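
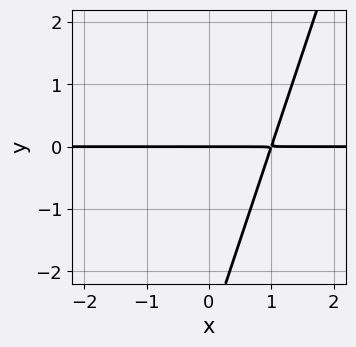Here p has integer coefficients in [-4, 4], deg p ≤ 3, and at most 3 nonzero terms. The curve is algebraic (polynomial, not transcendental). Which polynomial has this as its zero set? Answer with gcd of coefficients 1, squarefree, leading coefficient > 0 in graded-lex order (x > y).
3*x*y - y^2 - 3*y

(a) The degree is 2 — no degree-1 curve has this shape.
(b) Against the integer gridlines: it meets the y-axis at y = 0 (among the integer gridlines); the visible x-axis segment lies entirely on the curve.
(c) Together with the visible shape, these determine p as stated.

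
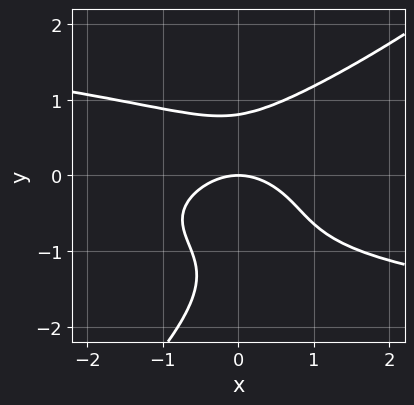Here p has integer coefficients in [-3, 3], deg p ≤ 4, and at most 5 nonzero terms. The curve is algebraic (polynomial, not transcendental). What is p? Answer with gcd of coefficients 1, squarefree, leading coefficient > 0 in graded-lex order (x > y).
2*x*y^3 - 2*y^4 - 3*y^3 + 2*x^2 + 3*y

deg p = 4. A generic line meets the curve in up to 4 points.
Reading off the gridlines: it meets the y-axis at y = 0 (among the integer gridlines); it meets the x-axis at x = 0 (among the integer gridlines).
Fitting integer coefficients to these (and the overall shape) gives p.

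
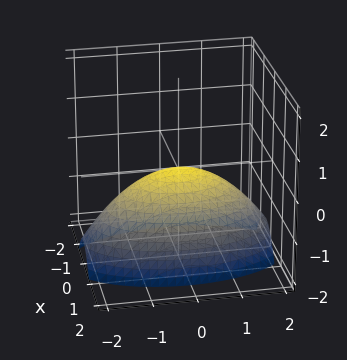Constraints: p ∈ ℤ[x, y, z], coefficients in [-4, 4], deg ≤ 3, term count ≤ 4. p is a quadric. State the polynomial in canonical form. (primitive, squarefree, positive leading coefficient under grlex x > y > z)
3*x^2 + y^2 + 3*z

First, deg p = 2.
Next, symmetries: mirror symmetry x ↦ −x ⇒ only even powers of x; it's symmetric under y → −y, forcing even powers of y.
Then, against the integer gridlines: one x-axis crossing is at x = 0; it meets the z-axis at z = 0 (among the integer gridlines); it crosses the y-axis at the gridline y = 0.
Finally, these observations pin down the coefficients.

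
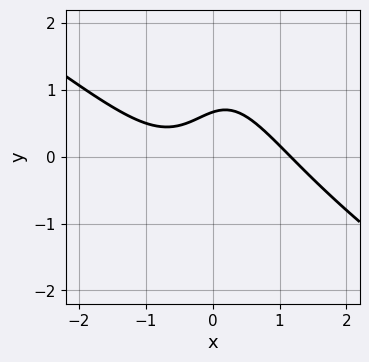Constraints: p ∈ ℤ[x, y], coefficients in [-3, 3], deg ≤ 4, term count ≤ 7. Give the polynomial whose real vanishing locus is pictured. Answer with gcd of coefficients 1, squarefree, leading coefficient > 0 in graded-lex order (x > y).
2*x^3 + 3*x^2*y - x + 3*y - 2

The degree is 3 — the shape is more complex than any degree-2 curve.
The integer polynomial consistent with all of this is the stated p.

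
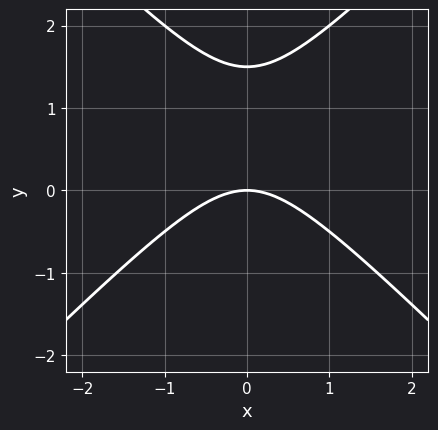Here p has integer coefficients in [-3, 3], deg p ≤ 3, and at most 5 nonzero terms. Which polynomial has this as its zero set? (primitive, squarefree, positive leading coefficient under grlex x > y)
First, deg p = 2. The shape is more complex than any degree-1 curve.
Next, symmetries: the x ↦ −x reflection is a symmetry, so x appears only in even powers.
Then, from the visible intercepts: one y-axis crossing is at y = 0; it meets the x-axis at x = 0 (among the integer gridlines).
Finally, together with the visible shape, these determine p as stated.

2*x^2 - 2*y^2 + 3*y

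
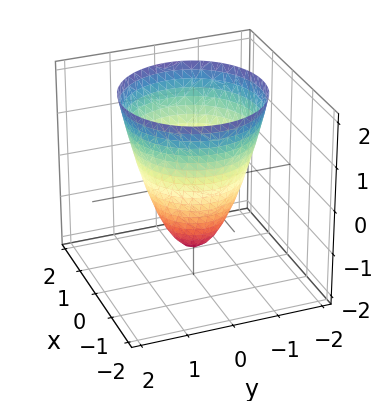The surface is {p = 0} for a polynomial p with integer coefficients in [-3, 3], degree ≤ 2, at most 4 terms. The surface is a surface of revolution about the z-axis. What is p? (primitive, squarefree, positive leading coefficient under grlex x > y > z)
(a) The degree is 2 — a generic line meets the surface in up to 2 points.
(b) Symmetries: every cross-section ⟂ z is a circle, so x, y appear only via x² + y².
(c) Against the integer gridlines: the y-axis gridline crossings are at y ∈ {-1, 1}; a circular section at z = -1 has radius between 0 and 1; among the integer gridlines, it crosses the x-axis at x ∈ {-1, 1}.
(d) Solving for integer coefficients yields p as stated.

3*x^2 + 3*y^2 - 2*z - 3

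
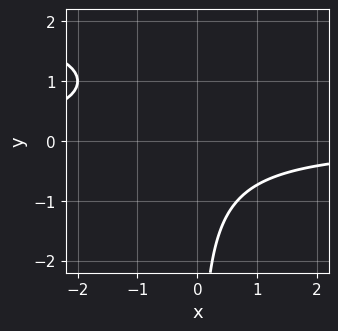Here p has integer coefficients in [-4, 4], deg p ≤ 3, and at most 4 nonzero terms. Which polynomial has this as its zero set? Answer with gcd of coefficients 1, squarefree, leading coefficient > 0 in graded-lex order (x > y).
x*y^2 - 2*x*y - 2

1. deg p = 3. The shape is more complex than any degree-2 curve.
2. Reading off the gridlines: it misses every integer gridline on the x-axis; the curve avoids every integer y-axis point in the box.
3. Matching integer coefficients to the picture gives p.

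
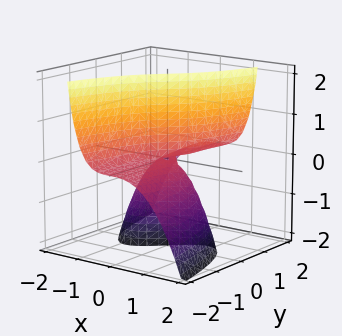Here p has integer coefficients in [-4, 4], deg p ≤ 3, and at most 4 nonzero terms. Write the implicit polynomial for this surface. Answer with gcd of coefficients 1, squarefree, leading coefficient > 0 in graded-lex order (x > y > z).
x^3 + x*z - y*z

First, the degree is 3 — a generic line meets the surface in up to 3 points.
Next, observable constraints: it crosses the x-axis at the gridline x = 0; the visible y-axis segment lies entirely on the surface; every point of the z-axis in the box is on the surface.
Finally, together with the visible shape, these determine p as stated.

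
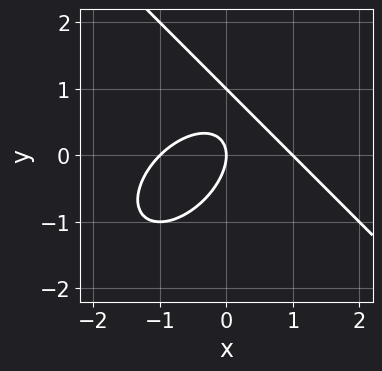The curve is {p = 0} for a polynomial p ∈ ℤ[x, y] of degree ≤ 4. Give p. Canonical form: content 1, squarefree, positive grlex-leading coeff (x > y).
(a) Degree: a generic line meets the curve in up to 3 points, so deg p = 3.
(b) From the axis intercepts and sections: among the integer gridlines, it crosses the x-axis at x ∈ {-1, 0, 1}; among the integer gridlines, it crosses the y-axis at y ∈ {0, 1}.
(c) Together with the visible shape, these determine p as stated.

x^3 + y^3 + 2*x*y - y^2 - x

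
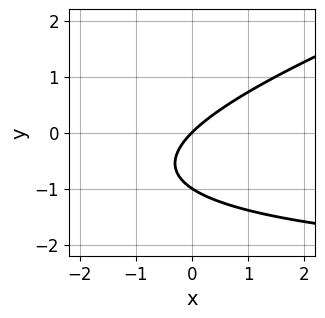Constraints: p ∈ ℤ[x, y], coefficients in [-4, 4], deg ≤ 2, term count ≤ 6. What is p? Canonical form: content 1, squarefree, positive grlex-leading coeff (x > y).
x*y - 3*y^2 + 3*x - 3*y

The degree is 2 — a generic line meets the curve in up to 2 points.
Checking where it meets the axes: the y-axis gridline crossings are at y ∈ {-1, 0}; it meets the x-axis at x = 0 (among the integer gridlines).
Fitting integer coefficients to these (and the overall shape) gives p.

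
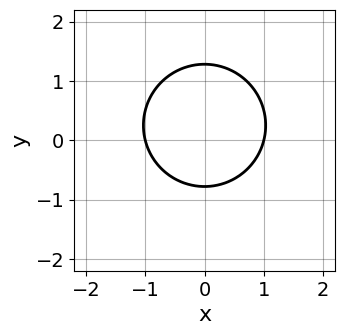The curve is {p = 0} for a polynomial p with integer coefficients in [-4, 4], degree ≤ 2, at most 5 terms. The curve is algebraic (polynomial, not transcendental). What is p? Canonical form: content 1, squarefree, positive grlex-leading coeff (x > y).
2*x^2 + 2*y^2 - y - 2

1. The degree is 2 — a generic line meets the curve in up to 2 points.
2. Symmetries: mirror symmetry x ↦ −x ⇒ only even powers of x.
3. Reading off the gridlines: the x-axis gridline crossings are at x ∈ {-1, 1}.
4. Solving for integer coefficients yields p as stated.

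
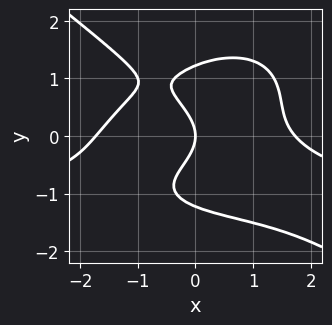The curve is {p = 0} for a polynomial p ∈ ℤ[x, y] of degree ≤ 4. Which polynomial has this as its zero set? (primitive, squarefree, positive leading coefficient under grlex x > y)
x^3*y + 2*y^4 + x^3 - 3*y^2 - 3*x

(a) deg p = 4.
(b) From the visible intercepts: it meets the x-axis at x = 0 (among the integer gridlines); it crosses the y-axis at the gridline y = 0.
(c) Matching integer coefficients to the picture gives p.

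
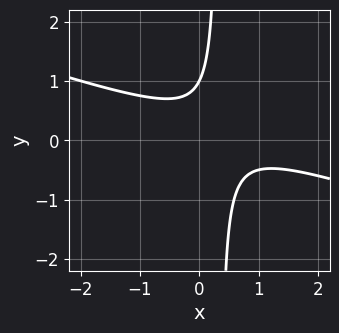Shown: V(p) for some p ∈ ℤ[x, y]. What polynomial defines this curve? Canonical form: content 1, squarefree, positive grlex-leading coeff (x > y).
x^2 + 3*x*y - x - y + 1

1. Degree: no degree-1 curve has this shape, so deg p = 2.
2. From the visible intercepts: no x-intercept at any integer in the box; it meets the y-axis at y = 1 (among the integer gridlines).
3. The integer polynomial consistent with all of this is the stated p.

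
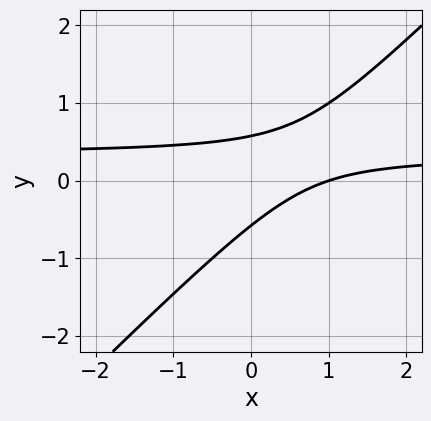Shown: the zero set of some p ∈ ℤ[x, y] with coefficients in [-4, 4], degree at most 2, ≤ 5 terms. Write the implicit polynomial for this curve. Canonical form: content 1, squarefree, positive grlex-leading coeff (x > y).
3*x*y - 3*y^2 - x + 1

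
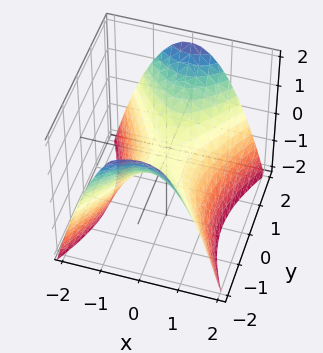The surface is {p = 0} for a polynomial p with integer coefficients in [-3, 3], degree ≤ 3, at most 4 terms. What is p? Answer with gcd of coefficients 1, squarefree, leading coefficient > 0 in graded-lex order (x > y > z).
Degree: a hyperbolic paraboloid; a quadric, so deg p = 2.
Symmetries: it's symmetric under x → −x, forcing even powers of x; the y ↦ −y reflection is a symmetry, so y appears only in even powers.
Checking where it meets the axes: it meets the y-axis at y = 0 (among the integer gridlines); it meets the z-axis at z = 0 (among the integer gridlines); one x-axis crossing is at x = 0.
These observations pin down the coefficients.

2*x^2 - y^2 + 2*z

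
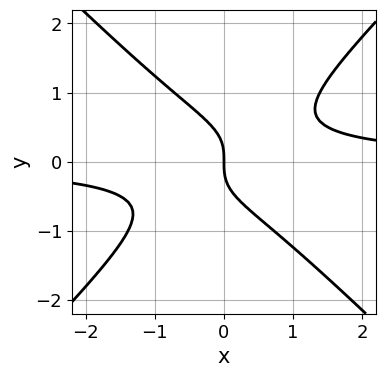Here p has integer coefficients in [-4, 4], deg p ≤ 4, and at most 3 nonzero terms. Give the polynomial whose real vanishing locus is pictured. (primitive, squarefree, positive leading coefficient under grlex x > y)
3*x^2*y - 3*y^3 - 2*x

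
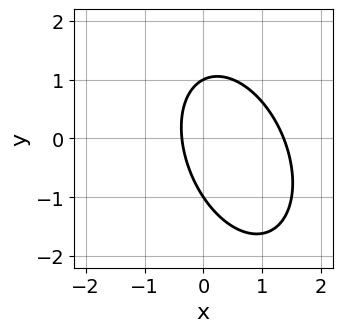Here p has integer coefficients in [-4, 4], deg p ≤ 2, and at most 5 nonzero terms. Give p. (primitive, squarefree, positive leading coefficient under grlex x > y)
First, the degree is 2 — a generic line meets the curve in up to 2 points.
Then, from the visible intercepts: the y-axis gridline crossings are at y ∈ {-1, 1}.
Finally, solving for integer coefficients yields p as stated.

2*x^2 + x*y + y^2 - 2*x - 1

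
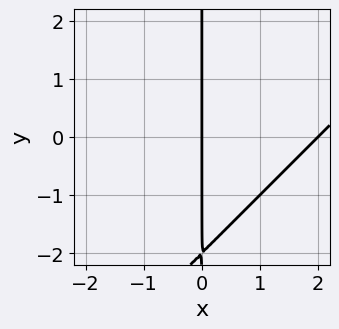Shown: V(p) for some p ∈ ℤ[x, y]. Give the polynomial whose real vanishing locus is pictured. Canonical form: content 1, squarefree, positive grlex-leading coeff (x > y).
x^2 - x*y - 2*x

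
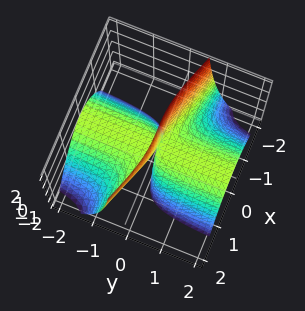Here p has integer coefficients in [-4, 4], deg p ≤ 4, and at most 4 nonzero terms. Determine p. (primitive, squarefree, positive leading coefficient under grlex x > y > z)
(a) The degree is 3 — a generic line meets the surface in up to 3 points.
(b) Observable constraints: the visible z-axis segment lies entirely on the surface; the visible y-axis segment lies entirely on the surface; one x-axis crossing is at x = 0.
(c) Putting this together gives p.

x^3 + 3*x^2*y + 3*y*z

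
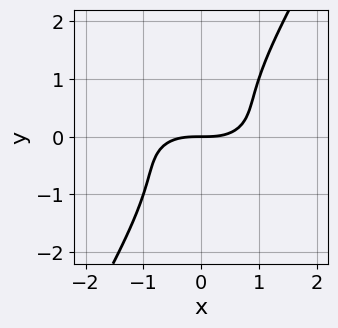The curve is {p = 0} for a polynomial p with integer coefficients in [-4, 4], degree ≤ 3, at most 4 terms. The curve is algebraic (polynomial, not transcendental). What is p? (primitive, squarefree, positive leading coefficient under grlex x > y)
x^3 + 3*x*y^2 - 2*y^3 - 2*y

(a) Degree: no degree-2 curve has this shape, so deg p = 3.
(b) From the visible intercepts: one y-axis crossing is at y = 0; it meets the x-axis at x = 0 (among the integer gridlines).
(c) These observations pin down the coefficients.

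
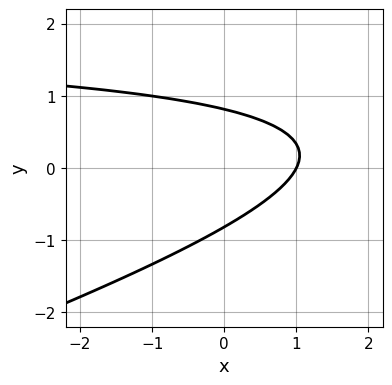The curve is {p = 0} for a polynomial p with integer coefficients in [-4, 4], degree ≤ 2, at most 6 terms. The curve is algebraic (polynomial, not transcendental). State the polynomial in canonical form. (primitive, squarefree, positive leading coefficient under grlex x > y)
x*y - 3*y^2 - 2*x + 2

(a) Degree: no degree-1 curve has this shape, so deg p = 2.
(b) Against the integer gridlines: one x-axis crossing is at x = 1.
(c) Assembling these constraints gives the stated polynomial.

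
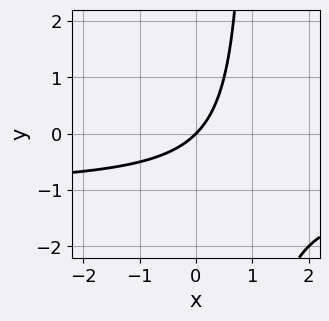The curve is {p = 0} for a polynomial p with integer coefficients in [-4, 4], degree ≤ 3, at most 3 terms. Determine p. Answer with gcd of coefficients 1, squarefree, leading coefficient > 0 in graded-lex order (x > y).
(a) The degree is 2 — a generic line meets the curve in up to 2 points.
(b) Reading off the gridlines: it meets the y-axis at y = 0 (among the integer gridlines); it crosses the x-axis at the gridline x = 0.
(c) Putting this together gives p.

x*y + x - y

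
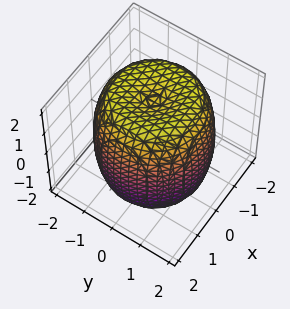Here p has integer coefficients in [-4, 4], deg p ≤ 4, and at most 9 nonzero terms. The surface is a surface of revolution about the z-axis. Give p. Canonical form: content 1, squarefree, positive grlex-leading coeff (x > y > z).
x^4 + 2*x^2*y^2 + y^4 - 2*x^2 - 2*y^2 + z^2 - 3

1. deg p = 4.
2. Symmetry: every cross-section ⟂ z is a circle, so x, y appear only via x² + y².
3. From the axis intercepts and sections: a circular section at z = -2 has radius exactly 1.
4. Together with the visible shape, these determine p as stated.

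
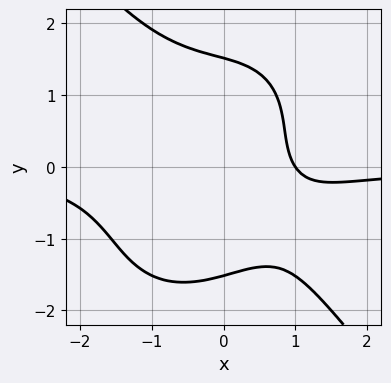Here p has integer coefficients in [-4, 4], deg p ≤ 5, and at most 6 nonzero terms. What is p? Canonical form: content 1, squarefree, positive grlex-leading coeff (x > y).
First, the degree is 4 — a generic line meets the curve in up to 4 points.
Next, checking where it meets the axes: it meets the x-axis at x = 1 (among the integer gridlines).
Finally, these observations pin down the coefficients.

2*x^3*y + y^4 - y^2 + 3*x - 3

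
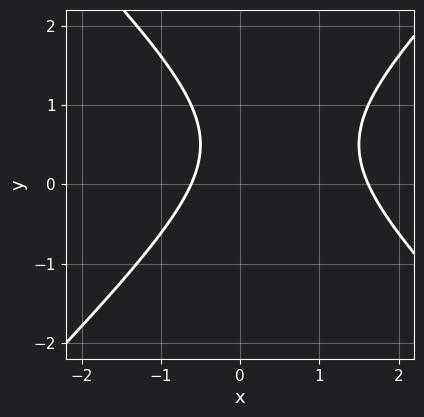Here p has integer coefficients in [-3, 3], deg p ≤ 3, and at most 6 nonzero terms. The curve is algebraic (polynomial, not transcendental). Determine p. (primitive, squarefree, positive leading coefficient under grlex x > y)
1. Degree: a generic line meets the curve in up to 2 points, so deg p = 2.
2. Checking where it meets the axes: no y-intercept at any integer in the box.
3. Matching integer coefficients to the picture gives p.

x^2 - y^2 - x + y - 1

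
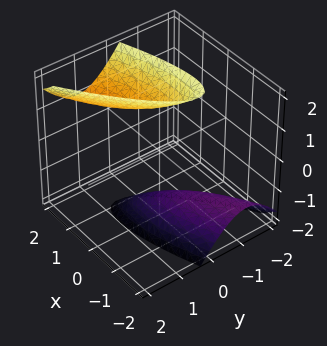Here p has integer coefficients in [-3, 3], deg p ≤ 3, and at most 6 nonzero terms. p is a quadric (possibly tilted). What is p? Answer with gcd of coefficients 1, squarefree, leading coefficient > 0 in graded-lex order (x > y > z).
x^2 - 3*x*y - x*z + 3*y^2 - z^2 + 2

1. I count 2 distinct pieces. Treating them together as one polynomial.
2. Degree: a generic line meets the surface in up to 2 points, so deg p = 2.
3. Against the integer gridlines: no x-intercept at any integer in the box; the surface avoids every integer y-axis point in the box.
4. Together with the visible shape, these determine p as stated.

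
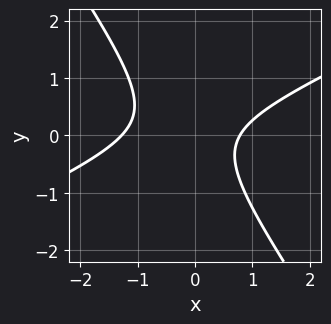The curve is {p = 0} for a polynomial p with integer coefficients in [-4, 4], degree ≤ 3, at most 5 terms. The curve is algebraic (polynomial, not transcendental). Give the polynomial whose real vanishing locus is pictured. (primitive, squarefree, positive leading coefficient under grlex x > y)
2*x^2 - 3*x*y - 3*y^2 + x - 2

Degree: no degree-1 curve has this shape, so deg p = 2.
Observable constraints: the curve avoids every integer y-axis point in the box.
Together with the visible shape, these determine p as stated.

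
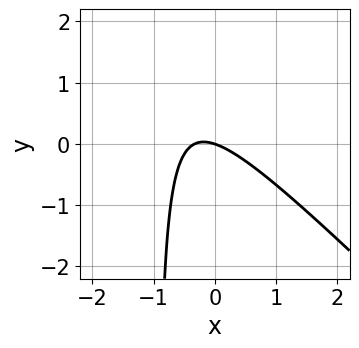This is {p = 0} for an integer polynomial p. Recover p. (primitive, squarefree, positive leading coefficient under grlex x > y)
1. deg p = 2. A generic line meets the curve in up to 2 points.
2. Reading off the gridlines: it meets the y-axis at y = 0 (among the integer gridlines); it crosses the x-axis at the gridline x = 0.
3. These observations pin down the coefficients.

3*x^2 + 3*x*y + x + 3*y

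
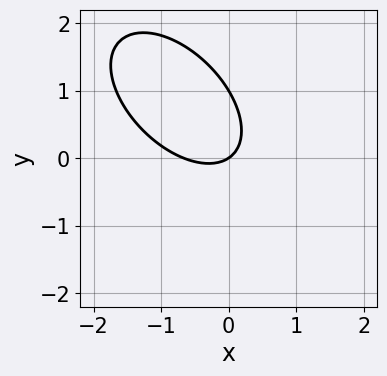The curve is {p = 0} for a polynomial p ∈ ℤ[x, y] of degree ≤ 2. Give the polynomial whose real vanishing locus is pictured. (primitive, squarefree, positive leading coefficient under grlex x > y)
3*x^2 + 3*x*y + 3*y^2 + 2*x - 3*y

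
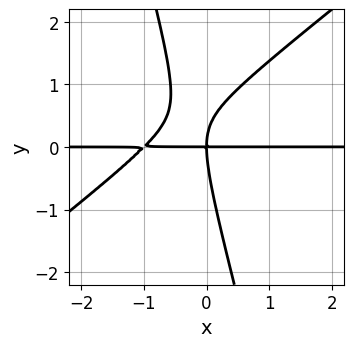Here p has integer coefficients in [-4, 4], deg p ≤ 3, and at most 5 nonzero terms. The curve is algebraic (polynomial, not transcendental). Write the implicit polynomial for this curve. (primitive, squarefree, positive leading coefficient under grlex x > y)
3*x^2*y - 3*x*y^2 - y^3 + 3*x*y

(a) Degree: the shape is more complex than any degree-2 curve, so deg p = 3.
(b) From the visible intercepts: every point of the x-axis in the box is on the curve; it meets the y-axis at y = 0 (among the integer gridlines).
(c) Fitting integer coefficients to these (and the overall shape) gives p.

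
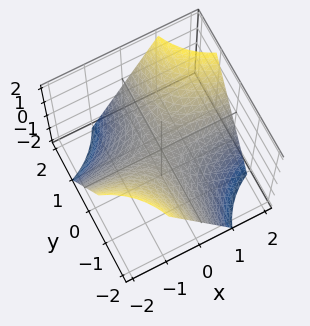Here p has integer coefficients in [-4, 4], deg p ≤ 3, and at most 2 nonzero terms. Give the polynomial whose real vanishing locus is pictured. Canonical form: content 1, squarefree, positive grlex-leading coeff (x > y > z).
(a) The degree is 2 — a hyperbolic paraboloid; a quadric.
(b) From the axis intercepts and sections: the visible x-axis segment lies entirely on the surface; the visible y-axis segment lies entirely on the surface.
(c) Assembling these constraints gives the stated polynomial.

x*y - z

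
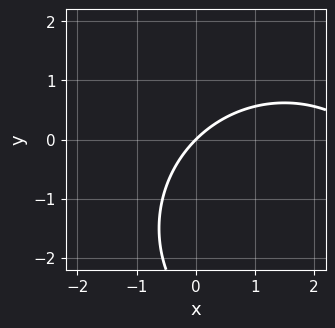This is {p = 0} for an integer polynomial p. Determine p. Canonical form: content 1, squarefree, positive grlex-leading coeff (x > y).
x^2 + y^2 - 3*x + 3*y

First, degree: the shape is more complex than any degree-1 curve, so deg p = 2.
Then, from the visible intercepts: one y-axis crossing is at y = 0; one x-axis crossing is at x = 0.
Finally, the integer polynomial consistent with all of this is the stated p.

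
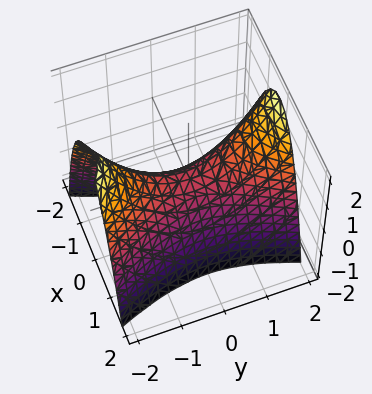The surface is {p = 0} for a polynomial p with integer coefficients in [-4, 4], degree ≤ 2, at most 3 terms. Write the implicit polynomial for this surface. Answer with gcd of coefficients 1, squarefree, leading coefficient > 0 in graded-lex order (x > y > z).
deg p = 2. A saddle surface; a quadric.
Symmetries: the y ↦ −y reflection is a symmetry, so y appears only in even powers; it's symmetric under x → −x, forcing even powers of x.
From the axis intercepts and sections: it meets the y-axis at y = 0 (among the integer gridlines); it meets the z-axis at z = 0 (among the integer gridlines); it crosses the x-axis at the gridline x = 0.
Putting this together gives p.

3*x^2 - y^2 + 2*z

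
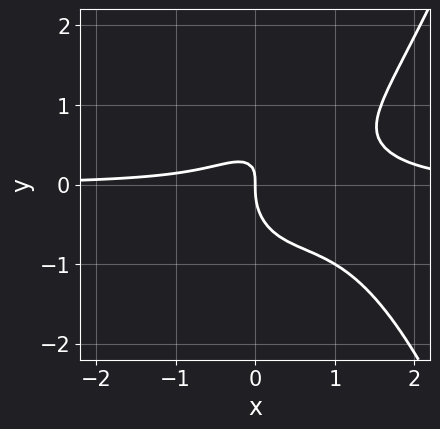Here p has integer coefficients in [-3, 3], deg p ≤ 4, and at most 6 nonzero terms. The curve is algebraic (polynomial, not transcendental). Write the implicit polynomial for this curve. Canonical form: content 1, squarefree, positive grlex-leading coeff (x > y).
1. Degree: the shape is more complex than any degree-3 curve, so deg p = 4.
2. From the visible intercepts: it meets the y-axis at y = 0 (among the integer gridlines); one x-axis crossing is at x = 0.
3. These observations pin down the coefficients.

2*x^3*y - 3*x^2*y - 2*y^3 + 2*x*y - x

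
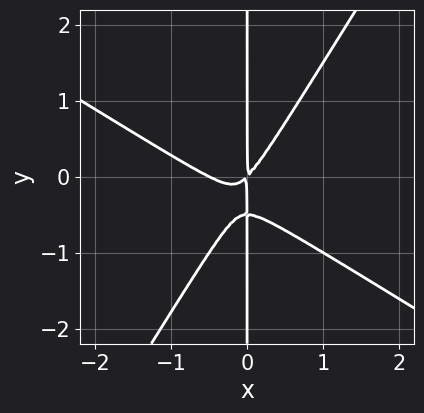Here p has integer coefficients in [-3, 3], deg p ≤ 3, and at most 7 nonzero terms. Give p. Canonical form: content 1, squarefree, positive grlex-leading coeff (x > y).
1. deg p = 3. The shape is more complex than any degree-2 curve.
2. From the axis intercepts and sections: the visible y-axis segment lies entirely on the curve.
3. Assembling these constraints gives the stated polynomial.

2*x^3 + 2*x^2*y - 2*x*y^2 + x^2 - x*y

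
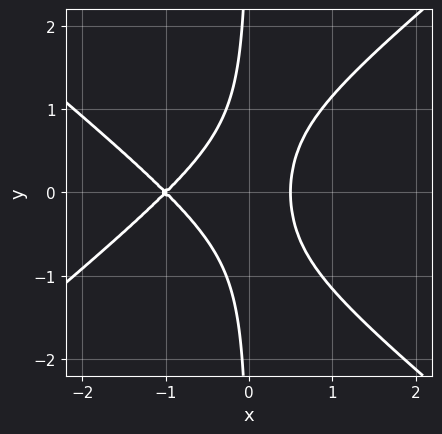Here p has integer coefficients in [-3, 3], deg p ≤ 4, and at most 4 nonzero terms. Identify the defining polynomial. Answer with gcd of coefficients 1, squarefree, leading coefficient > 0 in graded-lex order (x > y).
2*x^3 - 3*x*y^2 + 3*x^2 - 1

deg p = 3. A generic line meets the curve in up to 3 points.
Symmetries: the y ↦ −y reflection is a symmetry, so y appears only in even powers.
Against the integer gridlines: it meets the x-axis at x = -1 (among the integer gridlines); the curve avoids every integer y-axis point in the box.
Putting this together gives p.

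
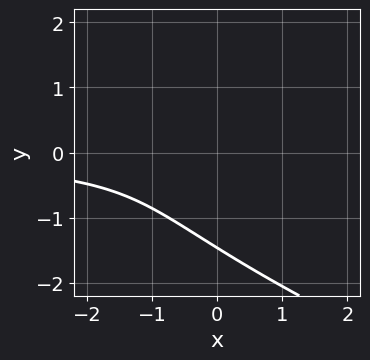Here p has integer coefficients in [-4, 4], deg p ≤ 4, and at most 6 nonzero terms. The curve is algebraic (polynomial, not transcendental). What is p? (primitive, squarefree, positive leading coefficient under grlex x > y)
1. deg p = 3. A generic line meets the curve in up to 3 points.
2. Against the integer gridlines: no x-intercept at any integer in the box.
3. Assembling these constraints gives the stated polynomial.

x*y^2 + 3*y^3 - 3*x*y + 3*y^2 + 3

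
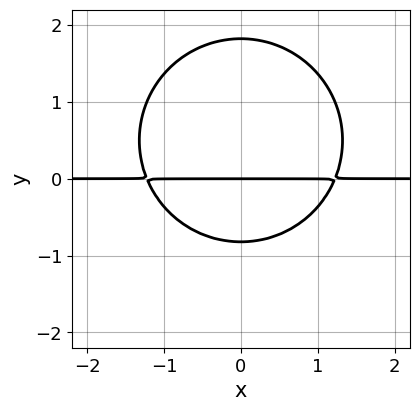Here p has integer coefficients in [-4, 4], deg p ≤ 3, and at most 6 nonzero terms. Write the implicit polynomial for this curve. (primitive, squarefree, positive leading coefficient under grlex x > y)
The degree is 3 — no degree-2 curve has this shape.
Symmetries: the x ↦ −x reflection is a symmetry, so x appears only in even powers.
Reading off the gridlines: every point of the x-axis in the box is on the curve; it crosses the y-axis at the gridline y = 0.
Assembling these constraints gives the stated polynomial.

2*x^2*y + 2*y^3 - 2*y^2 - 3*y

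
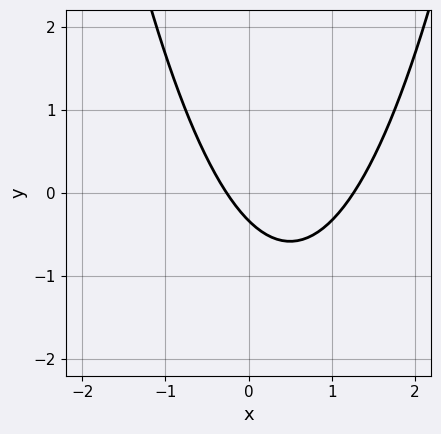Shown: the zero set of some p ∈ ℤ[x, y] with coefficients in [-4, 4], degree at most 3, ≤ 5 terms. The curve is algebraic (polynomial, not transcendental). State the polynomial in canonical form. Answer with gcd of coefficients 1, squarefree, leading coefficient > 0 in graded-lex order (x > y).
(a) Degree: a generic line meets the curve in up to 2 points, so deg p = 2.
(b) Solving for integer coefficients yields p as stated.

3*x^2 - 3*x - 3*y - 1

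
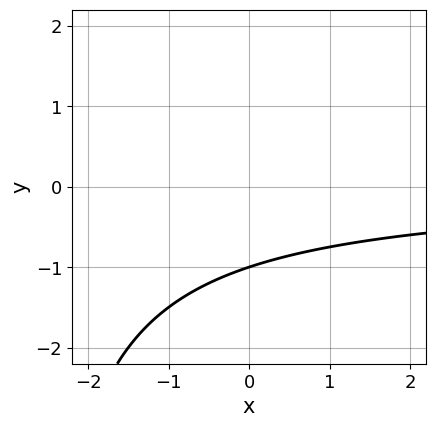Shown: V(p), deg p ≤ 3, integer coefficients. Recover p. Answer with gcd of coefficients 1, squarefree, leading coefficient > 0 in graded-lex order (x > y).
x*y + 3*y + 3

(a) Degree: a generic line meets the curve in up to 2 points, so deg p = 2.
(b) From the visible intercepts: no x-intercept at any integer in the box; it meets the y-axis at y = -1 (among the integer gridlines).
(c) These observations pin down the coefficients.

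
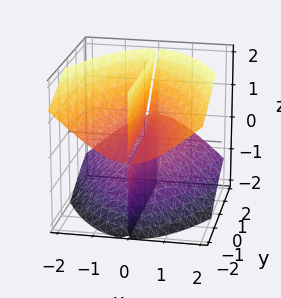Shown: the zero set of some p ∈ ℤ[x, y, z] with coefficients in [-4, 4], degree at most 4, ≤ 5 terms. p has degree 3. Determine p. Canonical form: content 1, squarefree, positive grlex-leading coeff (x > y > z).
x^3 + x*y*z - x*z^2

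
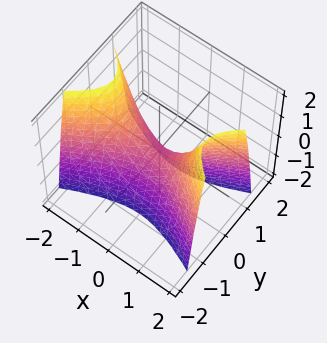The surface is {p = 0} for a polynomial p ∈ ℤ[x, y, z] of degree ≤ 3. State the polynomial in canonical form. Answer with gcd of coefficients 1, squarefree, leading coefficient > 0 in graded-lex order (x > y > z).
deg p = 2.
Symmetries: it's symmetric under y → −y, forcing even powers of y; the x ↦ −x reflection is a symmetry, so x appears only in even powers.
From the axis intercepts and sections: it meets the z-axis at z = 0 (among the integer gridlines); one y-axis crossing is at y = 0; it crosses the x-axis at the gridline x = 0.
These observations pin down the coefficients.

x^2 - 3*y^2 - z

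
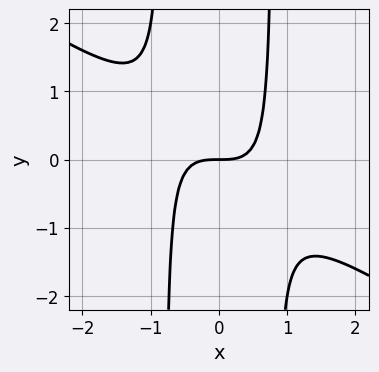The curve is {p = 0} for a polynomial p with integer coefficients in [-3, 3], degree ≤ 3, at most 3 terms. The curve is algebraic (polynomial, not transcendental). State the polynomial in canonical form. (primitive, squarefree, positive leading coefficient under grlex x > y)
deg p = 3. The shape is more complex than any degree-2 curve.
Reading off the gridlines: one y-axis crossing is at y = 0; it meets the x-axis at x = 0 (among the integer gridlines).
Solving for integer coefficients yields p as stated.

2*x^3 + 3*x^2*y - 2*y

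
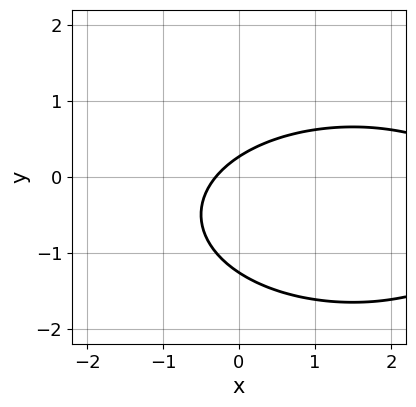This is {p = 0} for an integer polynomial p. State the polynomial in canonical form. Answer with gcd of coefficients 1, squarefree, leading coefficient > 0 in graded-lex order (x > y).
x^2 + 3*y^2 - 3*x + 3*y - 1

First, deg p = 2.
Finally, putting this together gives p.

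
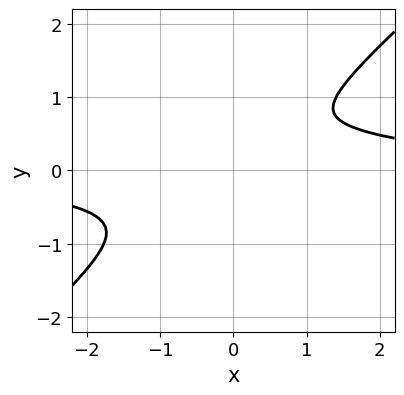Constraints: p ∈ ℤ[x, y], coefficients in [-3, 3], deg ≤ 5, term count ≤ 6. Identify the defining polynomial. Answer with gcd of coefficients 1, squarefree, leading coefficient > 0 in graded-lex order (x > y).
2*x^3*y - 3*y^4 + x*y^2 - 2*x^2

(a) Degree: no degree-3 curve has this shape, so deg p = 4.
(b) Matching integer coefficients to the picture gives p.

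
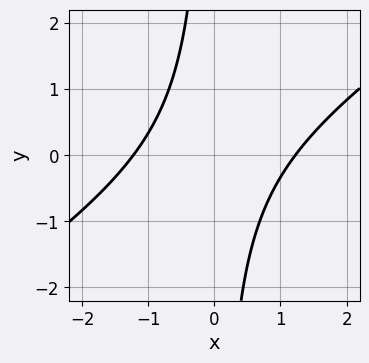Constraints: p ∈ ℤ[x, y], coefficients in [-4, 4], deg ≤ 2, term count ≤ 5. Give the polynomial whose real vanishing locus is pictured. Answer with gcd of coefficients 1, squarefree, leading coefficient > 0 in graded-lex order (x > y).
2*x^2 - 3*x*y - 3

(a) deg p = 2. No degree-1 curve has this shape.
(b) Reading off the gridlines: the curve avoids every integer y-axis point in the box.
(c) Solving for integer coefficients yields p as stated.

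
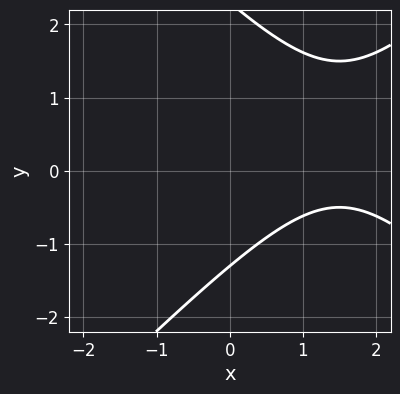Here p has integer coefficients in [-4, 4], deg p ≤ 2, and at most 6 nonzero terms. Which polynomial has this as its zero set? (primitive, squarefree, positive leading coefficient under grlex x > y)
First, the degree is 2 — the shape is more complex than any degree-1 curve.
Then, from the axis intercepts and sections: it misses every integer gridline on the x-axis.
Finally, the integer polynomial consistent with all of this is the stated p.

x^2 - y^2 - 3*x + y + 3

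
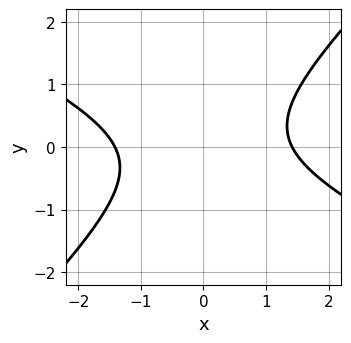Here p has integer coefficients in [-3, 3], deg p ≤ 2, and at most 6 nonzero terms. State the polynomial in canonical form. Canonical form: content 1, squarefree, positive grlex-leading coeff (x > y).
x^2 + x*y - 2*y^2 - 2

First, the degree is 2 — a generic line meets the curve in up to 2 points.
Then, checking where it meets the axes: the curve avoids every integer y-axis point in the box.
Finally, fitting integer coefficients to these (and the overall shape) gives p.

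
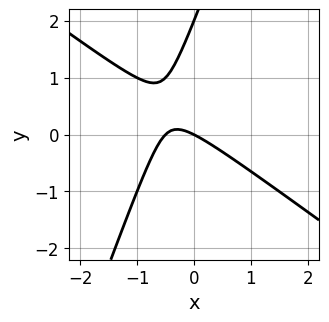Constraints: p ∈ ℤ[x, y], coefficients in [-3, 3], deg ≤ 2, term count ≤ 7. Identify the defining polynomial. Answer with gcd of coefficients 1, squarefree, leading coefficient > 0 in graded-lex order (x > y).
1. The degree is 2 — no degree-1 curve has this shape.
2. From the axis intercepts and sections: it meets the x-axis at x = 0 (among the integer gridlines); the y-axis gridline crossings are at y ∈ {0, 2}.
3. These observations pin down the coefficients.

2*x^2 + 2*x*y - y^2 + x + 2*y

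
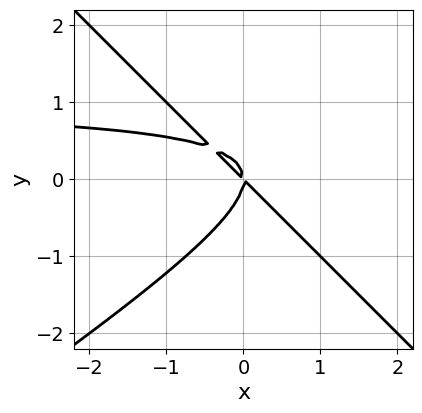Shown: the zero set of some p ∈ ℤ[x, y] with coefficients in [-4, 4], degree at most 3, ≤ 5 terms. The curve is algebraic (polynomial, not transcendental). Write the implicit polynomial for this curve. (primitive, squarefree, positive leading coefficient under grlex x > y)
2*x^2*y - x*y^2 - 3*y^3 - 2*x^2 - 2*x*y

1. Degree: no degree-2 curve has this shape, so deg p = 3.
2. Observable constraints: one y-axis crossing is at y = 0; it meets the x-axis at x = 0 (among the integer gridlines).
3. Together with the visible shape, these determine p as stated.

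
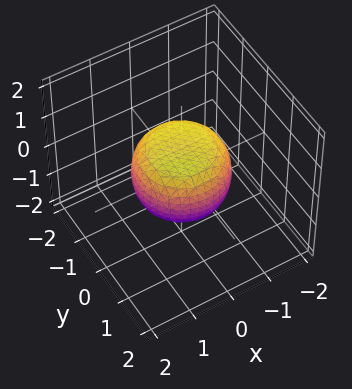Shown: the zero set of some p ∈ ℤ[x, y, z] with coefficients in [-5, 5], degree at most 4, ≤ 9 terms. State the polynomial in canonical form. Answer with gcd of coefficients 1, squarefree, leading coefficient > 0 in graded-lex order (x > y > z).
1. The degree is 4 — a generic line meets the surface in up to 4 points.
2. By symmetry, every cross-section ⟂ z is a circle, so x, y appear only via x² + y².
3. Against the integer gridlines: a circular section at z = 0 has radius between 1 and 2.
4. Together with the visible shape, these determine p as stated.

2*x^4 + 4*x^2*y^2 + 2*y^4 - x^2 - y^2 + 3*z^2 - 2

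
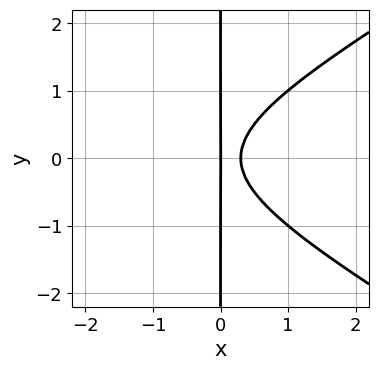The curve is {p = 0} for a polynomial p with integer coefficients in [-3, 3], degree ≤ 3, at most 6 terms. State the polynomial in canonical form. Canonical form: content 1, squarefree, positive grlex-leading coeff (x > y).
First, the degree is 3 — no degree-2 curve has this shape.
Next, symmetries: mirror symmetry y ↦ −y ⇒ only even powers of y.
Next, from the visible intercepts: it crosses the x-axis at the gridline x = 0; the visible y-axis segment lies entirely on the curve.
Finally, these observations pin down the coefficients.

x^3 - 3*x*y^2 + 3*x^2 - x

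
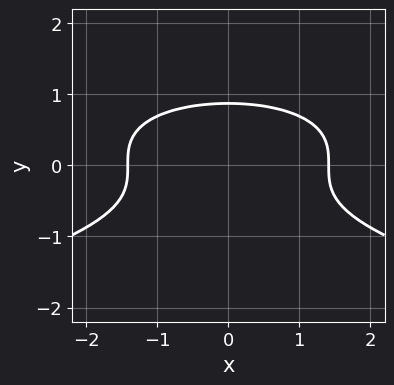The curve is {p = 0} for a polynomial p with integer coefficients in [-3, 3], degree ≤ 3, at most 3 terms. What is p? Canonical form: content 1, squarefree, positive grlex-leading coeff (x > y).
3*y^3 + x^2 - 2

(a) The degree is 3 — a generic line meets the curve in up to 3 points.
(b) Symmetries: the x ↦ −x reflection is a symmetry, so x appears only in even powers.
(c) Fitting integer coefficients to these (and the overall shape) gives p.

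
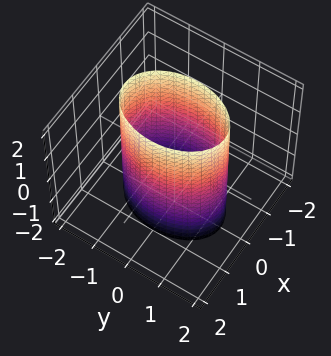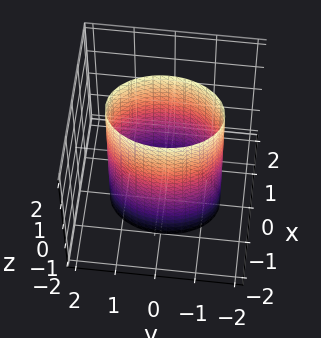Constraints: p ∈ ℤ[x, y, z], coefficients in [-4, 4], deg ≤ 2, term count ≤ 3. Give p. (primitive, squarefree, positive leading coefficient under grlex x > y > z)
2*x^2 + y^2 - 2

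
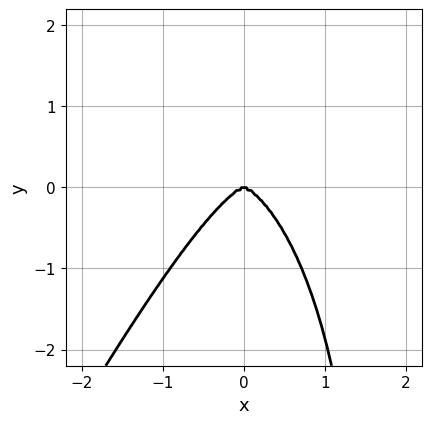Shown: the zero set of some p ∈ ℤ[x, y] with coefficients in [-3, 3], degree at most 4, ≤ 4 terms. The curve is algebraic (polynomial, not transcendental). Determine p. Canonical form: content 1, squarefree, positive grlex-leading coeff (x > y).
3*x^4 + x^2*y^2 - x*y^3 + 2*y^3

deg p = 4.
From the axis intercepts and sections: one x-axis crossing is at x = 0; one y-axis crossing is at y = 0.
Together with the visible shape, these determine p as stated.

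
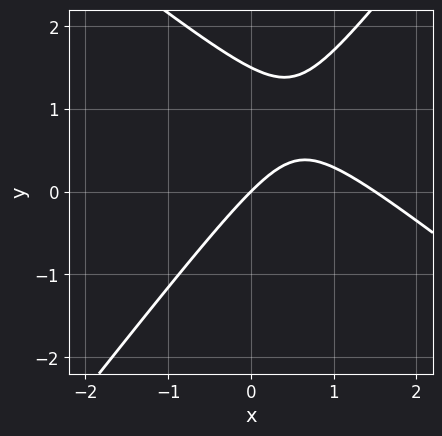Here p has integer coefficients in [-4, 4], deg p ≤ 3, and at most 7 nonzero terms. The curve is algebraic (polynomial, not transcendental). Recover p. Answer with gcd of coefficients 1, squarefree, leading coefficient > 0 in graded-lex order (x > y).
First, deg p = 2.
Next, checking where it meets the axes: it crosses the x-axis at the gridline x = 0; one y-axis crossing is at y = 0.
Finally, assembling these constraints gives the stated polynomial.

2*x^2 + x*y - 2*y^2 - 3*x + 3*y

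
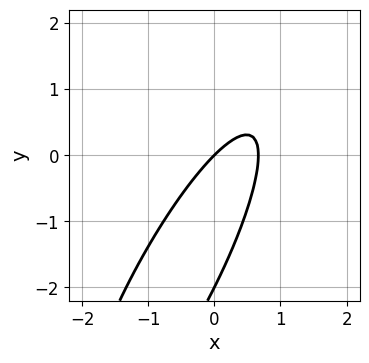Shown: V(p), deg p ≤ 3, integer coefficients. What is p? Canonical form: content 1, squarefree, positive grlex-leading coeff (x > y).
1. Degree: the shape is more complex than any degree-1 curve, so deg p = 2.
2. Reading off the gridlines: one x-axis crossing is at x = 0; among the integer gridlines, it crosses the y-axis at y ∈ {-2, 0}.
3. Assembling these constraints gives the stated polynomial.

3*x^2 - 3*x*y + y^2 - 2*x + 2*y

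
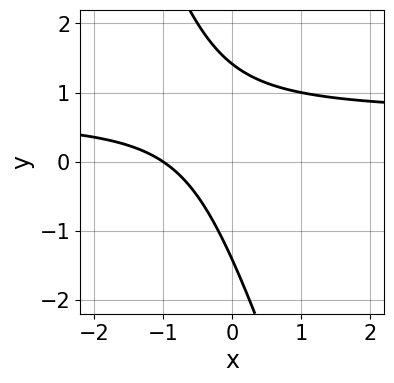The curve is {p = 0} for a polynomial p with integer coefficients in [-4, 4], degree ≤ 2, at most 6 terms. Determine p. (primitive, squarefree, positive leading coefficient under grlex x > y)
3*x*y + y^2 - 2*x - 2

(a) deg p = 2. The shape is more complex than any degree-1 curve.
(b) Observable constraints: one x-axis crossing is at x = -1.
(c) Assembling these constraints gives the stated polynomial.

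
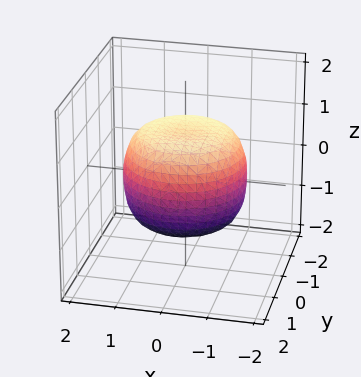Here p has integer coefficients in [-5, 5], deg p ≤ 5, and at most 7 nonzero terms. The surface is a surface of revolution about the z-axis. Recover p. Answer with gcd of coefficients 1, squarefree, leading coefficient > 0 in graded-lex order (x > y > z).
2*x^4 + 4*x^2*y^2 + 2*y^4 - 2*x^2 - 2*y^2 + 3*z^2 - 3

The degree is 4 — no degree-3 surface has this shape.
Symmetry: every cross-section ⟂ z is a circle, so x, y appear only via x² + y².
From the axis intercepts and sections: a circular section at z = 0 has radius between 1 and 2; the z-axis gridline crossings are at z ∈ {-1, 1}.
Fitting integer coefficients to these (and the overall shape) gives p.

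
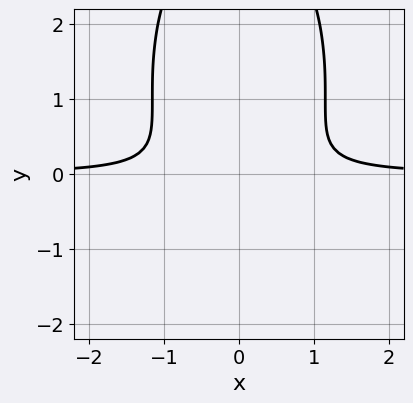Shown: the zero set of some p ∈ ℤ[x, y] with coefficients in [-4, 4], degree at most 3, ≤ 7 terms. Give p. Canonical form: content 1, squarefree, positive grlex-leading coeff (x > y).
3*x^2*y + y^3 - 3*y^2 - y - 1

First, degree: no degree-2 curve has this shape, so deg p = 3.
Next, symmetries: mirror symmetry x ↦ −x ⇒ only even powers of x.
Next, observable constraints: the curve avoids every integer y-axis point in the box; the curve avoids every integer x-axis point in the box.
Finally, putting this together gives p.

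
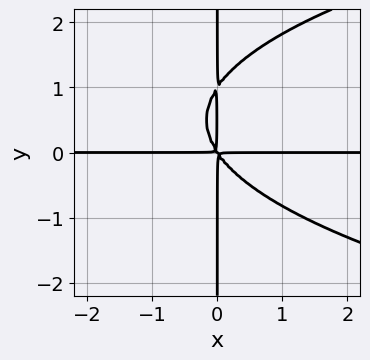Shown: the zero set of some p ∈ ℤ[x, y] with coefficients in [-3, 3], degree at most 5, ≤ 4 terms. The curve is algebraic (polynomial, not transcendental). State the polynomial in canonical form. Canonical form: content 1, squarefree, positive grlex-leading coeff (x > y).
2*x*y^3 - 3*x^2*y - 2*x*y^2

deg p = 4. No degree-3 curve has this shape.
Reading off the gridlines: the visible x-axis segment lies entirely on the curve; every point of the y-axis in the box is on the curve.
Fitting integer coefficients to these (and the overall shape) gives p.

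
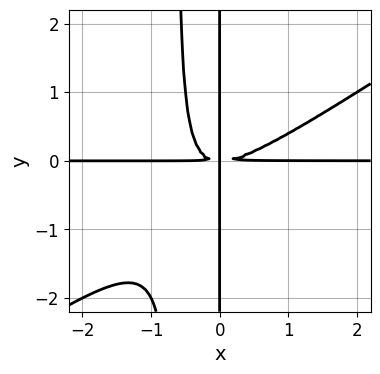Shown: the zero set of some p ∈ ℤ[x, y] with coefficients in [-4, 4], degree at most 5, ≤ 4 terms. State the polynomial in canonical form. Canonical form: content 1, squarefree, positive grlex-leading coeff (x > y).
2*x^3*y - 3*x^2*y^2 - 2*x*y^2

(a) deg p = 4. A generic line meets the curve in up to 4 points.
(b) From the visible intercepts: the visible x-axis segment lies entirely on the curve; the visible y-axis segment lies entirely on the curve.
(c) Matching integer coefficients to the picture gives p.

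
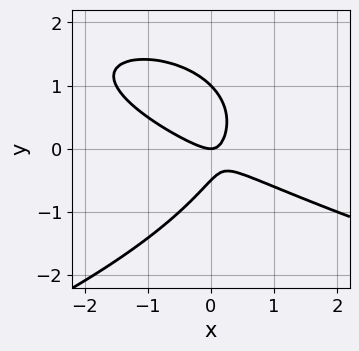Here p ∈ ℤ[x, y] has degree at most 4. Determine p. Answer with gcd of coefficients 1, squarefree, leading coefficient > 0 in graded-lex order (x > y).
(a) Degree: a generic line meets the curve in up to 3 points, so deg p = 3.
(b) From the axis intercepts and sections: it crosses the x-axis at the gridline x = 0; the y-axis gridline crossings are at y ∈ {0, 1}.
(c) The integer polynomial consistent with all of this is the stated p.

2*y^3 + 2*x^2 + 3*x*y - y^2 - y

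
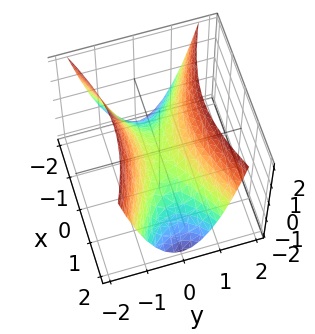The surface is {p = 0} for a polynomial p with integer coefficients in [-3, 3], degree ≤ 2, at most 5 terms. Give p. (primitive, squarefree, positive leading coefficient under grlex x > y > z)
x^2 - 3*y^2 + 2*z

The degree is 2 — a hyperbolic paraboloid; a quadric.
Symmetries: the y ↦ −y reflection is a symmetry, so y appears only in even powers; the x ↦ −x reflection is a symmetry, so x appears only in even powers.
From the axis intercepts and sections: it meets the y-axis at y = 0 (among the integer gridlines); it meets the x-axis at x = 0 (among the integer gridlines); it crosses the z-axis at the gridline z = 0.
Matching integer coefficients to the picture gives p.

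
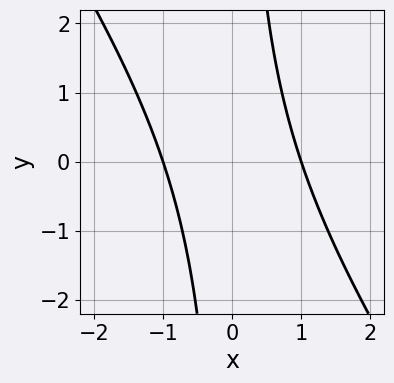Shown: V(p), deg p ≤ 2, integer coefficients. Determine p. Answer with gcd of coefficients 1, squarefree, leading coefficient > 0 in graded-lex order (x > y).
deg p = 2. No degree-1 curve has this shape.
Observable constraints: among the integer gridlines, it crosses the x-axis at x ∈ {-1, 1}; no y-intercept at any integer in the box.
The integer polynomial consistent with all of this is the stated p.

3*x^2 + 2*x*y - 3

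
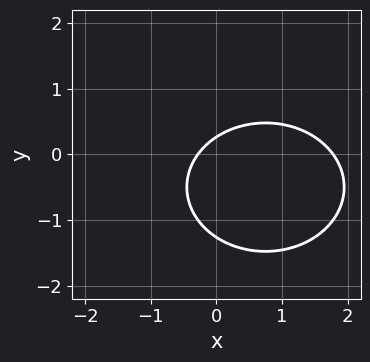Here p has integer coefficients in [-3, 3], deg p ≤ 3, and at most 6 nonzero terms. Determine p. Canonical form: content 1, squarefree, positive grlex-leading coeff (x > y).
2*x^2 + 3*y^2 - 3*x + 3*y - 1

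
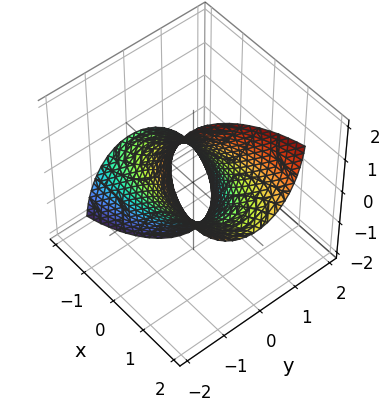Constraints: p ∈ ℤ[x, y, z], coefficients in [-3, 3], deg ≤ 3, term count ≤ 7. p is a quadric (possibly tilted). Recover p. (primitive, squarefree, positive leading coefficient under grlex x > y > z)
First, the degree is 2 — no degree-1 surface has this shape.
Finally, solving for integer coefficients yields p as stated.

x^2 - 3*x*z + 3*y^2 + y*z + z^2 - 2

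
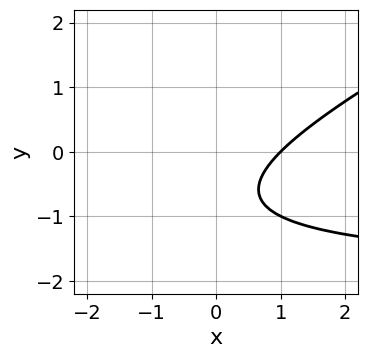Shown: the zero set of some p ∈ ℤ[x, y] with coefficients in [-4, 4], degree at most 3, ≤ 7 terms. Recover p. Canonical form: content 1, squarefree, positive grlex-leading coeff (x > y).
(a) Degree: no degree-1 curve has this shape, so deg p = 2.
(b) Checking where it meets the axes: it crosses the x-axis at the gridline x = 1; it misses every integer gridline on the y-axis.
(c) Fitting integer coefficients to these (and the overall shape) gives p.

x*y - 2*y^2 + 2*x - 3*y - 2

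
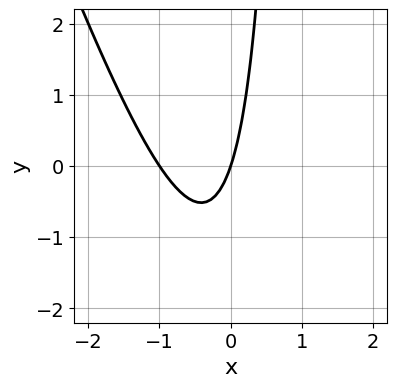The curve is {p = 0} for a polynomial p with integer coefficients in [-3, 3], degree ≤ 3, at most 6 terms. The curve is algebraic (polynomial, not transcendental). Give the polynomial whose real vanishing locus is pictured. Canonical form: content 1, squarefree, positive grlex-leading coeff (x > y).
First, deg p = 2. A generic line meets the curve in up to 2 points.
Then, from the visible intercepts: the x-axis gridline crossings are at x ∈ {-1, 0}; it meets the y-axis at y = 0 (among the integer gridlines).
Finally, the integer polynomial consistent with all of this is the stated p.

3*x^2 + x*y + 3*x - y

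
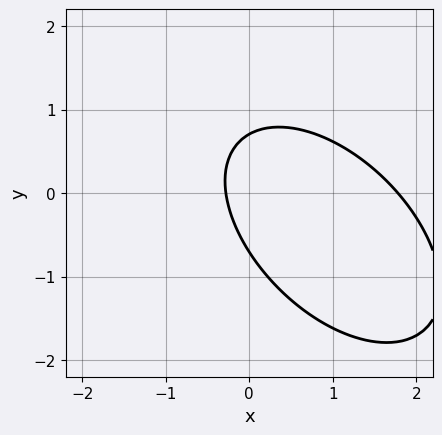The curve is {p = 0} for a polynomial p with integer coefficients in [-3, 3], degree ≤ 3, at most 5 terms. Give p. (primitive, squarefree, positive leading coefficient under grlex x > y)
2*x^2 + 2*x*y + 2*y^2 - 3*x - 1

1. Degree: the shape is more complex than any degree-1 curve, so deg p = 2.
2. The integer polynomial consistent with all of this is the stated p.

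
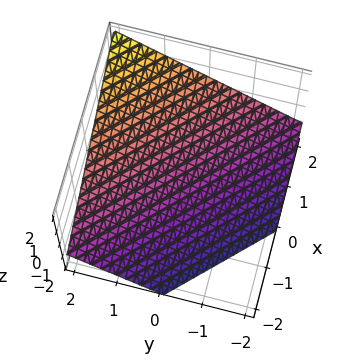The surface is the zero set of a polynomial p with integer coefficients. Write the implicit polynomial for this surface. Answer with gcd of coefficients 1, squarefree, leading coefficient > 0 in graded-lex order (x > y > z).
2*x + 2*y - 3*z - 2

1. Degree: the surface is flat (a plane), so deg p = 1.
2. From the axis intercepts and sections: it meets the x-axis at x = 1 (among the integer gridlines); it meets the y-axis at y = 1 (among the integer gridlines).
3. Assembling these constraints gives the stated polynomial.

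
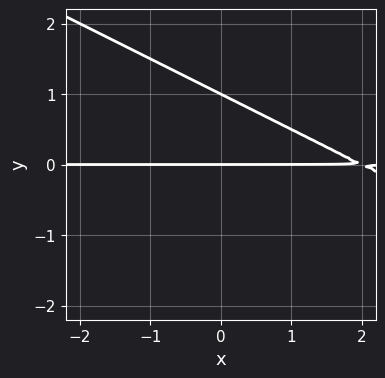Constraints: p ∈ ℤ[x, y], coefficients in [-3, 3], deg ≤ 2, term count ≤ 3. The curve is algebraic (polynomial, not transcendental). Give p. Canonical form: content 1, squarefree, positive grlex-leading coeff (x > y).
x*y + 2*y^2 - 2*y

The degree is 2 — the shape is more complex than any degree-1 curve.
Observable constraints: the visible x-axis segment lies entirely on the curve; among the integer gridlines, it crosses the y-axis at y ∈ {0, 1}.
Fitting integer coefficients to these (and the overall shape) gives p.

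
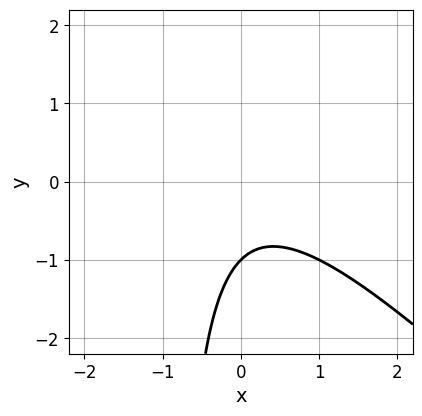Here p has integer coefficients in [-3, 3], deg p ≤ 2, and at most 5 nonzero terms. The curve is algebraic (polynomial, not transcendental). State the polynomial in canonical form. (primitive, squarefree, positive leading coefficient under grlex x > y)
x^2 + x*y + y + 1

(a) The degree is 2 — the shape is more complex than any degree-1 curve.
(b) Reading off the gridlines: one y-axis crossing is at y = -1; it misses every integer gridline on the x-axis.
(c) Matching integer coefficients to the picture gives p.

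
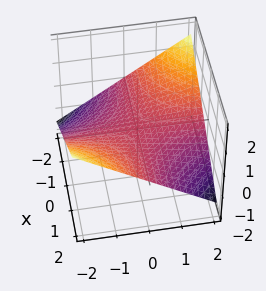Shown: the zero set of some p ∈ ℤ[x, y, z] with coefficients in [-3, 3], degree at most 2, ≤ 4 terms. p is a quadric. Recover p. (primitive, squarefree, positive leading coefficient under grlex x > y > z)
x*y + 3*z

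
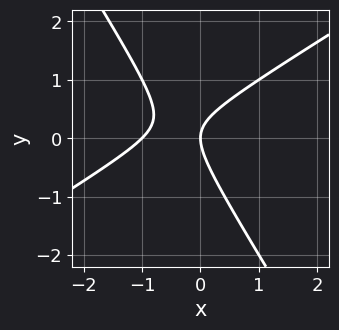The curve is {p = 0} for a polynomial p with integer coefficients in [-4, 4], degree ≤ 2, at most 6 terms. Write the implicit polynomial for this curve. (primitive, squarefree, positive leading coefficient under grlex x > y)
x^2 - x*y - y^2 + x

First, degree: no degree-1 curve has this shape, so deg p = 2.
Next, checking where it meets the axes: among the integer gridlines, it crosses the x-axis at x ∈ {-1, 0}; it meets the y-axis at y = 0 (among the integer gridlines).
Finally, assembling these constraints gives the stated polynomial.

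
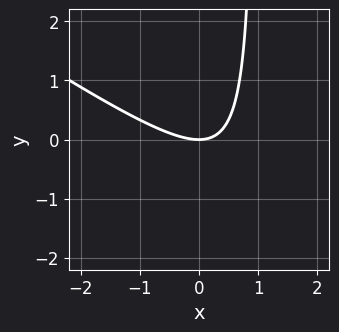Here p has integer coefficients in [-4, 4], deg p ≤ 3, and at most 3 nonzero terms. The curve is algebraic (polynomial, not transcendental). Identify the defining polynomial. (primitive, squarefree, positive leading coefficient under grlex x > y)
2*x^2 + 3*x*y - 3*y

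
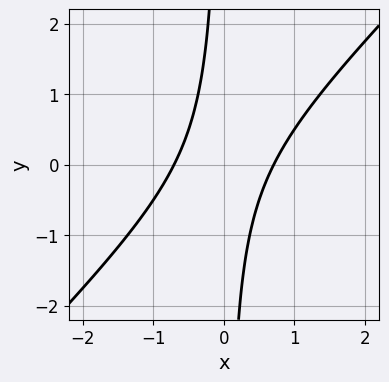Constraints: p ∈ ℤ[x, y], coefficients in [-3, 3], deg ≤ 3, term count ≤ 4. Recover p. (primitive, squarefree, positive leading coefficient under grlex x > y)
1. Degree: a generic line meets the curve in up to 2 points, so deg p = 2.
2. Against the integer gridlines: no y-intercept at any integer in the box.
3. The integer polynomial consistent with all of this is the stated p.

2*x^2 - 2*x*y - 1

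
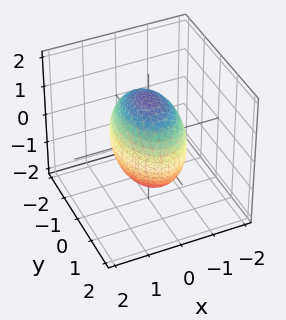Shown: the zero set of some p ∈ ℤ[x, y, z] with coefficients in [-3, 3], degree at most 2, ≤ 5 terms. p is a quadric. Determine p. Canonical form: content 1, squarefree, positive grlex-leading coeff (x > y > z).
Degree: bounded and convex; a quadric, so deg p = 2.
Symmetries: mirror symmetry x ↦ −x ⇒ only even powers of x; the y ↦ −y reflection is a symmetry, so y appears only in even powers; the z ↦ −z reflection is a symmetry, so z appears only in even powers.
Observable constraints: among the integer gridlines, it crosses the x-axis at x ∈ {-1, 1}.
Assembling these constraints gives the stated polynomial.

2*x^2 + y^2 + z^2 - 2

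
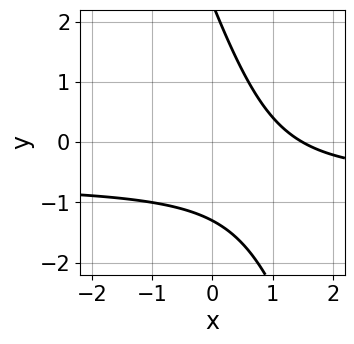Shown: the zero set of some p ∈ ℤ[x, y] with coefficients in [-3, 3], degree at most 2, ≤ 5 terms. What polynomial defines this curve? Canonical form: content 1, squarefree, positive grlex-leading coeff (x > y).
3*x*y + y^2 + 2*x - y - 3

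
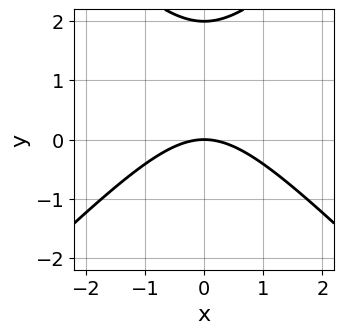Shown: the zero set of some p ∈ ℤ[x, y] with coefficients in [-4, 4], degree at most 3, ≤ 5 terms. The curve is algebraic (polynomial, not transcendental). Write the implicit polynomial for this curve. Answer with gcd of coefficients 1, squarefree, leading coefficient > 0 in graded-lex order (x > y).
deg p = 2. A generic line meets the curve in up to 2 points.
Symmetries: the x ↦ −x reflection is a symmetry, so x appears only in even powers.
From the axis intercepts and sections: the y-axis gridline crossings are at y ∈ {0, 2}; it meets the x-axis at x = 0 (among the integer gridlines).
Fitting integer coefficients to these (and the overall shape) gives p.

x^2 - y^2 + 2*y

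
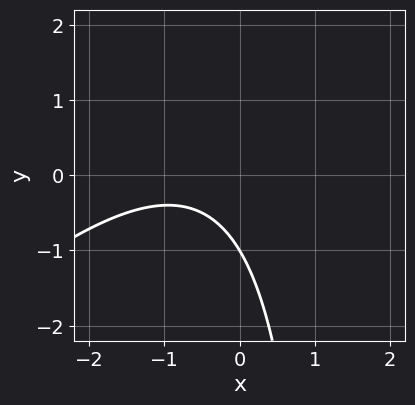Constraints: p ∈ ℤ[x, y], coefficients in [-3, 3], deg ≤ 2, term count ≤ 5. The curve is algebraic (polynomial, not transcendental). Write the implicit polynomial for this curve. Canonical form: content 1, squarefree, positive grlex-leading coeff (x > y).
2*x^2 - 2*x*y + 3*x + 3*y + 3

First, deg p = 2.
Next, against the integer gridlines: it misses every integer gridline on the x-axis; one y-axis crossing is at y = -1.
Finally, the integer polynomial consistent with all of this is the stated p.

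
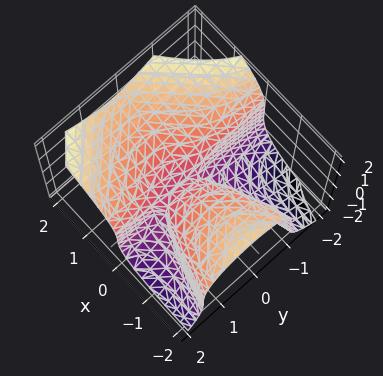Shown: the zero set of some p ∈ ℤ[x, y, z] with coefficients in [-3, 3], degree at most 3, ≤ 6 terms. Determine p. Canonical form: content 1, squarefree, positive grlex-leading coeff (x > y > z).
First, deg p = 3. The shape is more complex than any degree-2 surface.
Next, from the visible intercepts: it crosses the x-axis at the gridline x = 0; every point of the y-axis in the box is on the surface.
Finally, fitting integer coefficients to these (and the overall shape) gives p.

3*x*y^2 - 2*z^3 + 2*x^2 - 2*x*y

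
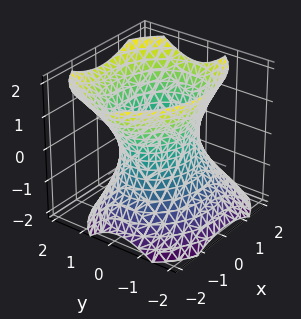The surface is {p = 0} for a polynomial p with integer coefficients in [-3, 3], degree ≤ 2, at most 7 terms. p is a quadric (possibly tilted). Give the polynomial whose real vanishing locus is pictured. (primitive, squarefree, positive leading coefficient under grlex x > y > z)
The degree is 2 — the shape is more complex than any degree-1 surface.
Against the integer gridlines: it misses every integer gridline on the z-axis; among the integer gridlines, it crosses the y-axis at y ∈ {-1, 1}.
The integer polynomial consistent with all of this is the stated p.

2*x^2 + 3*y^2 - y*z - 2*z^2 - 3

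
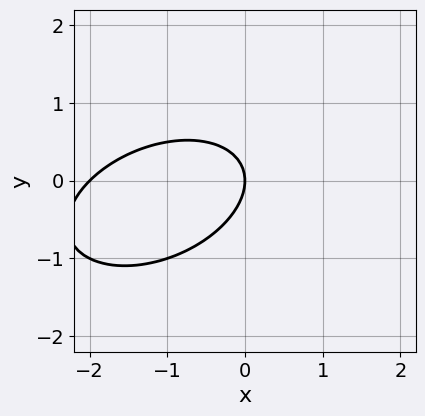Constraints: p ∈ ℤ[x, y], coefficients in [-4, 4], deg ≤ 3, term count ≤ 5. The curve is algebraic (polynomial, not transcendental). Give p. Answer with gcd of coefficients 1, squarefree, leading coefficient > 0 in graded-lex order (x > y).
x^2 - x*y + 2*y^2 + 2*x

First, degree: the shape is more complex than any degree-1 curve, so deg p = 2.
Next, reading off the gridlines: it meets the y-axis at y = 0 (among the integer gridlines); among the integer gridlines, it crosses the x-axis at x ∈ {-2, 0}.
Finally, matching integer coefficients to the picture gives p.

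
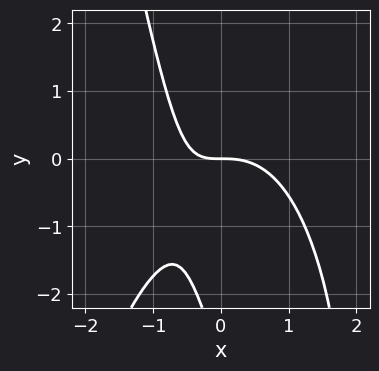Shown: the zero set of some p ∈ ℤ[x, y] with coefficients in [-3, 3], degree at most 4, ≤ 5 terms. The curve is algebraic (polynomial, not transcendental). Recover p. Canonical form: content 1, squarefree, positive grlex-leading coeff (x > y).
The degree is 3 — a generic line meets the curve in up to 3 points.
Reading off the gridlines: one y-axis crossing is at y = 0; it meets the x-axis at x = 0 (among the integer gridlines).
Assembling these constraints gives the stated polynomial.

3*x^3 + 3*x*y + y^2 + 3*y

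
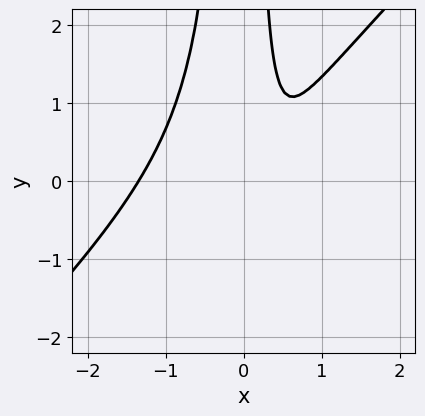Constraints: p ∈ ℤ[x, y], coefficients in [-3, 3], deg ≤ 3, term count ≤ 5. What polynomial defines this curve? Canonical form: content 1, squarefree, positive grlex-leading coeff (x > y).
(a) deg p = 3. No degree-2 curve has this shape.
(b) Against the integer gridlines: no y-intercept at any integer in the box.
(c) Together with the visible shape, these determine p as stated.

3*x^3 - 3*x^2*y + 2*x^2 - 2*x + 1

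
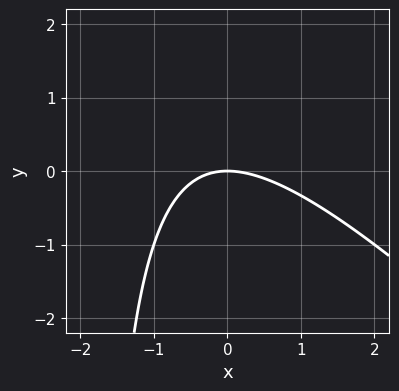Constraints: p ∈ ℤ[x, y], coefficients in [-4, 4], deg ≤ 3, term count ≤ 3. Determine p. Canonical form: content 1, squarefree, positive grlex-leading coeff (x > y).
x^2 + x*y + 2*y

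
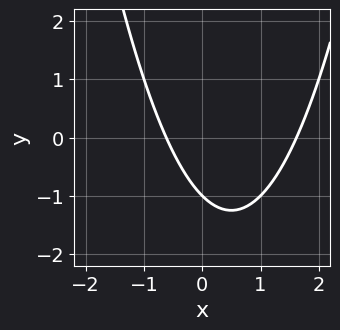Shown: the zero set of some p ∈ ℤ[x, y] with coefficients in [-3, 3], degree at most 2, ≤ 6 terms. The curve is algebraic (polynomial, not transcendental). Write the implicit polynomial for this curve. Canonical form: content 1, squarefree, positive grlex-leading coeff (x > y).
Degree: the shape is more complex than any degree-1 curve, so deg p = 2.
Against the integer gridlines: one y-axis crossing is at y = -1.
Assembling these constraints gives the stated polynomial.

x^2 - x - y - 1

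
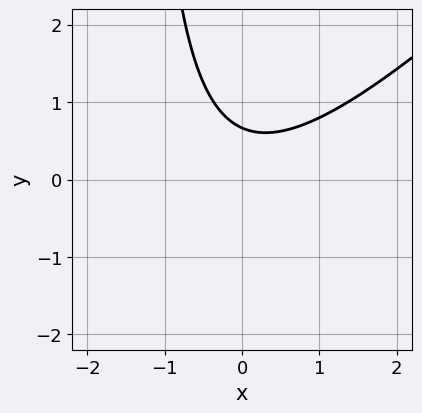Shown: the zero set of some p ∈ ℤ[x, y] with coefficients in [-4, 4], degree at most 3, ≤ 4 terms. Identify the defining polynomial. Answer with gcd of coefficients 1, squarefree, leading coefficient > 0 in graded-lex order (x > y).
2*x^2 - 2*x*y - 3*y + 2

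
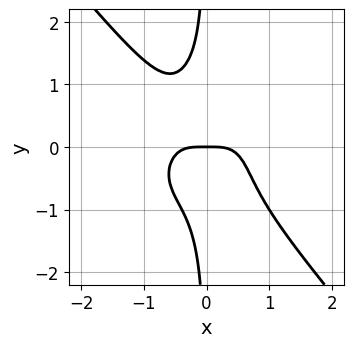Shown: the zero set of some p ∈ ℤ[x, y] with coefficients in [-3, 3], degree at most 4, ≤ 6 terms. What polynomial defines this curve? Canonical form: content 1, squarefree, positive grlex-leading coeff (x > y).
2*x^4 + x^2*y^2 + 2*x*y^3 + y

(a) Degree: the shape is more complex than any degree-3 curve, so deg p = 4.
(b) Checking where it meets the axes: it meets the y-axis at y = 0 (among the integer gridlines); it meets the x-axis at x = 0 (among the integer gridlines).
(c) The integer polynomial consistent with all of this is the stated p.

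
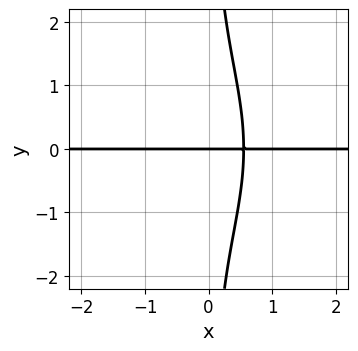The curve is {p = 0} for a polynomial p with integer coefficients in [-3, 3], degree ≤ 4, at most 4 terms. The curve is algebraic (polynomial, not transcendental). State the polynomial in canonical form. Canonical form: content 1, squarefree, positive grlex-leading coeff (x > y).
2*x^3*y + x*y^3 + 3*x*y - 2*y

1. The degree is 4 — no degree-3 curve has this shape.
2. Observable constraints: it meets the y-axis at y = 0 (among the integer gridlines); every point of the x-axis in the box is on the curve.
3. These observations pin down the coefficients.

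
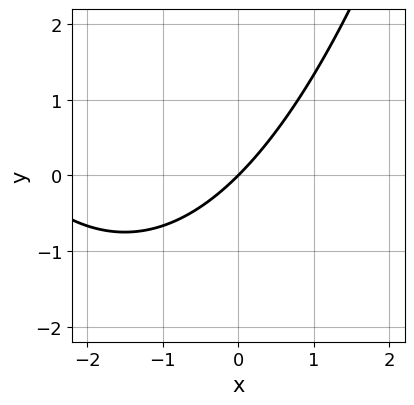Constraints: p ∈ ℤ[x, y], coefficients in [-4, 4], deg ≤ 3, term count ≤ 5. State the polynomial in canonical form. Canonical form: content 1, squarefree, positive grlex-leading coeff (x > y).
x^2 + 3*x - 3*y

(a) The degree is 2 — a generic line meets the curve in up to 2 points.
(b) Checking where it meets the axes: it meets the y-axis at y = 0 (among the integer gridlines); it crosses the x-axis at the gridline x = 0.
(c) These observations pin down the coefficients.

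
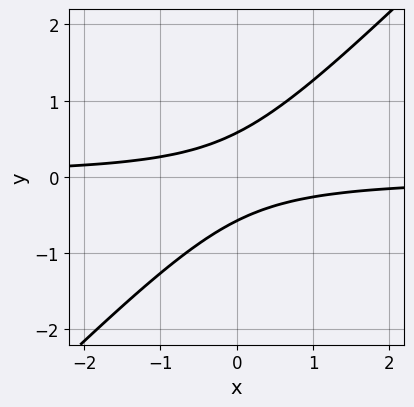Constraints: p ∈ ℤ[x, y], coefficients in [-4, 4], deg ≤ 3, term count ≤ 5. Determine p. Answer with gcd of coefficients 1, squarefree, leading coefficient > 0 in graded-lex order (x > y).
3*x*y - 3*y^2 + 1

First, degree: the shape is more complex than any degree-1 curve, so deg p = 2.
Next, observable constraints: the curve avoids every integer x-axis point in the box.
Finally, together with the visible shape, these determine p as stated.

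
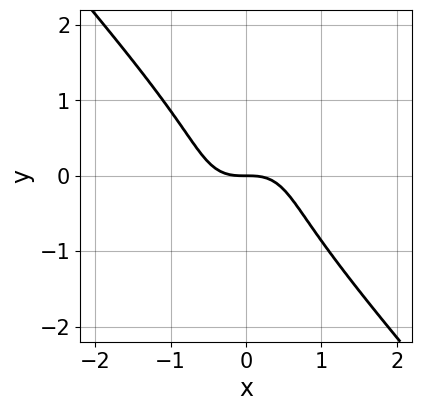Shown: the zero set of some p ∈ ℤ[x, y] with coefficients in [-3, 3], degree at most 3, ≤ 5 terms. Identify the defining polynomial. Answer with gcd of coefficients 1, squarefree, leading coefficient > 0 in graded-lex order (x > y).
(a) deg p = 3. No degree-2 curve has this shape.
(b) From the visible intercepts: it crosses the y-axis at the gridline y = 0; it crosses the x-axis at the gridline x = 0.
(c) These observations pin down the coefficients.

3*x^3 + 2*y^3 + 2*y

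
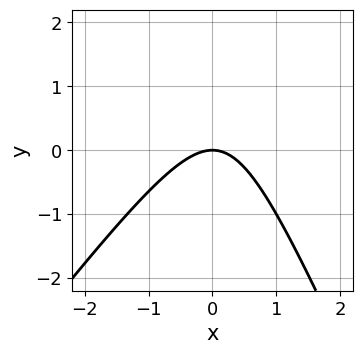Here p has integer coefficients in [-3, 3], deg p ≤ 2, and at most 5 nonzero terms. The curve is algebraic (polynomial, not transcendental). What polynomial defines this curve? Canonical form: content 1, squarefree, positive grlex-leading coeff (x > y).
deg p = 2.
From the visible intercepts: one y-axis crossing is at y = 0; it crosses the x-axis at the gridline x = 0.
The integer polynomial consistent with all of this is the stated p.

3*x^2 - x*y - y^2 + 3*y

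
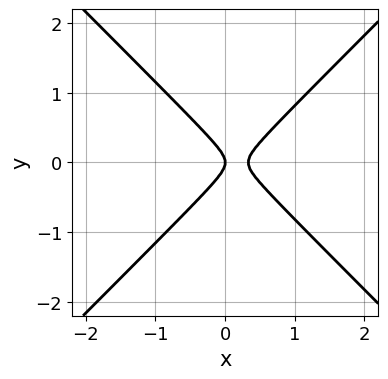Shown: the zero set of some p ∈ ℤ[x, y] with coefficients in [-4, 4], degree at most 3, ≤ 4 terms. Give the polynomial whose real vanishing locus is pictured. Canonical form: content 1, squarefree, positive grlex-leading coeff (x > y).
3*x^2 - 3*y^2 - x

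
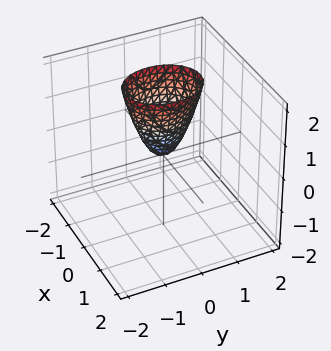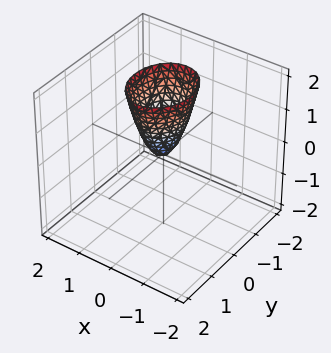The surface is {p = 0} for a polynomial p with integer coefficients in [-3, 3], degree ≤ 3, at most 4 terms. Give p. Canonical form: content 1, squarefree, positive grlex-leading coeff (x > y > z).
First, the degree is 2 — a single bowl opening along one axis; a quadric.
Then, symmetries: mirror symmetry x ↦ −x ⇒ only even powers of x; the y ↦ −y reflection is a symmetry, so y appears only in even powers.
Next, reading off the gridlines: it meets the x-axis at x = 0 (among the integer gridlines); one y-axis crossing is at y = 0.
Finally, together with the visible shape, these determine p as stated.

3*x^2 + 2*y^2 - z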